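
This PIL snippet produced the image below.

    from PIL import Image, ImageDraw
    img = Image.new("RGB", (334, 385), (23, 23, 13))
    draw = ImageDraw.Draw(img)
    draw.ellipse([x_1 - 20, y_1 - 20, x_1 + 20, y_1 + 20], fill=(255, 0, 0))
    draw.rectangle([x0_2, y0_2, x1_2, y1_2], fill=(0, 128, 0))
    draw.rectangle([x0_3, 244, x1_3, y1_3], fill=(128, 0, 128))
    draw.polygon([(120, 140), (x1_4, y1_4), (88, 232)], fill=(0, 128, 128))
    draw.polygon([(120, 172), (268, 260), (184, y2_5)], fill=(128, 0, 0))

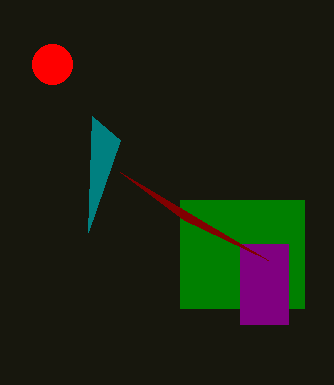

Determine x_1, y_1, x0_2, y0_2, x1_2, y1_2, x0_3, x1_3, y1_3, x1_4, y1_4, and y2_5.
x_1 = 52; y_1 = 64; x0_2 = 180; y0_2 = 200; x1_2 = 304; y1_2 = 308; x0_3 = 240; x1_3 = 288; y1_3 = 324; x1_4 = 92; y1_4 = 116; y2_5 = 220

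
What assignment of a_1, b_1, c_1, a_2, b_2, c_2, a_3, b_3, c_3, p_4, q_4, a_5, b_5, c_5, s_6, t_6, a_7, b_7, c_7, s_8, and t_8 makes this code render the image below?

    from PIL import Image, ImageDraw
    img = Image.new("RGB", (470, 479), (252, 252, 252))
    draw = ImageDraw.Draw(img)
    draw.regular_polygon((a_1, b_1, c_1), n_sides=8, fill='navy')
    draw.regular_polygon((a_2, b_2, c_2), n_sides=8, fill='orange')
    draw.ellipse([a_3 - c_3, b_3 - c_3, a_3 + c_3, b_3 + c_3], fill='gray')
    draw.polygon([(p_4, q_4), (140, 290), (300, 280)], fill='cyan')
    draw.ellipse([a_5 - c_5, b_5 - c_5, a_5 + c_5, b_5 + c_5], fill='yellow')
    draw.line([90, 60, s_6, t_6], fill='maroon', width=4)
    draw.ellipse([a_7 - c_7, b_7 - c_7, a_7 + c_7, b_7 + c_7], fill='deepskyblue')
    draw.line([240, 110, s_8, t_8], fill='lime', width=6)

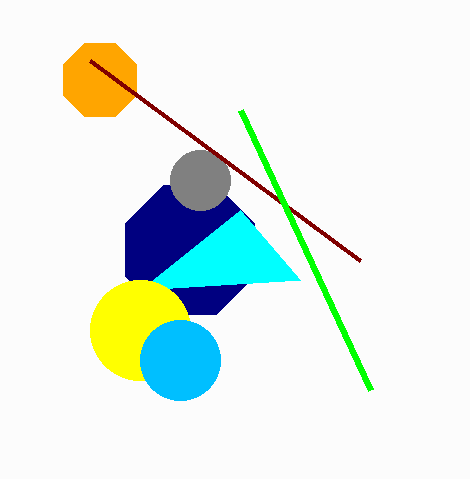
a_1 = 190
b_1 = 250
c_1 = 70
a_2 = 100
b_2 = 80
c_2 = 40
a_3 = 200
b_3 = 180
c_3 = 30
p_4 = 240
q_4 = 210
a_5 = 140
b_5 = 330
c_5 = 50
s_6 = 360
t_6 = 260
a_7 = 180
b_7 = 360
c_7 = 40
s_8 = 370
t_8 = 390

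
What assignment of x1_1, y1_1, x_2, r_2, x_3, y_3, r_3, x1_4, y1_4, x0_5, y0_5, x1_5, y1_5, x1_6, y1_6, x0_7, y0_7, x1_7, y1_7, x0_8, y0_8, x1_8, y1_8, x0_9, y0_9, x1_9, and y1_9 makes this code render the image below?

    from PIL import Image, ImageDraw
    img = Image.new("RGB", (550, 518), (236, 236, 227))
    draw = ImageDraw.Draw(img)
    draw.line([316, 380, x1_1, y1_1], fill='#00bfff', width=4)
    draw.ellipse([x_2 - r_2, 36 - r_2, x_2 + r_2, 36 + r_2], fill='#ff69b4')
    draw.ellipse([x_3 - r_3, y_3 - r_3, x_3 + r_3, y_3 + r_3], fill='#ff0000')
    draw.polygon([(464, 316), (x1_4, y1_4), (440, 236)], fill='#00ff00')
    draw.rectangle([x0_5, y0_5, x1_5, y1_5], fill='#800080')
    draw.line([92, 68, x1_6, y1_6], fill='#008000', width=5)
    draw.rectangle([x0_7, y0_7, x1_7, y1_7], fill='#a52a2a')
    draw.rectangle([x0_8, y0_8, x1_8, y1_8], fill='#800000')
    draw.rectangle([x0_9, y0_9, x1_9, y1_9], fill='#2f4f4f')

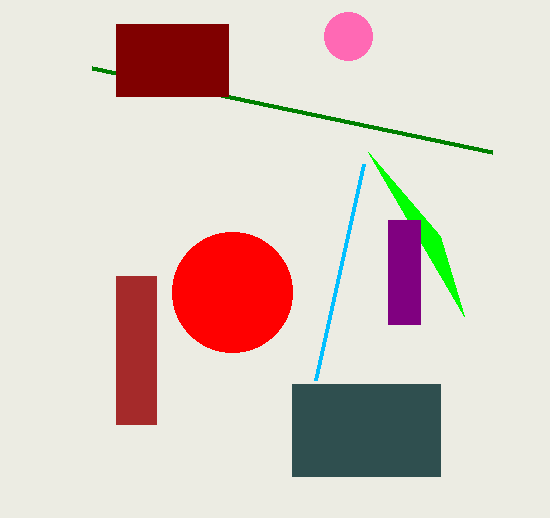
x1_1 = 364, y1_1 = 164, x_2 = 348, r_2 = 24, x_3 = 232, y_3 = 292, r_3 = 60, x1_4 = 368, y1_4 = 152, x0_5 = 388, y0_5 = 220, x1_5 = 420, y1_5 = 324, x1_6 = 492, y1_6 = 152, x0_7 = 116, y0_7 = 276, x1_7 = 156, y1_7 = 424, x0_8 = 116, y0_8 = 24, x1_8 = 228, y1_8 = 96, x0_9 = 292, y0_9 = 384, x1_9 = 440, y1_9 = 476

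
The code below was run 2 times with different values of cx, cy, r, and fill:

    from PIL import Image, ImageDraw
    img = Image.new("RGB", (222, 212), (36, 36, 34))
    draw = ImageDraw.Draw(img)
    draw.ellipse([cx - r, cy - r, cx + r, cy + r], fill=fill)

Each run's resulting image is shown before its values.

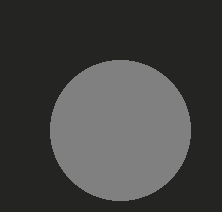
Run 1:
cx = 120; cy = 130; r = 70; fill = 'gray'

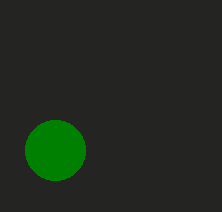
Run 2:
cx = 55; cy = 150; r = 30; fill = 'green'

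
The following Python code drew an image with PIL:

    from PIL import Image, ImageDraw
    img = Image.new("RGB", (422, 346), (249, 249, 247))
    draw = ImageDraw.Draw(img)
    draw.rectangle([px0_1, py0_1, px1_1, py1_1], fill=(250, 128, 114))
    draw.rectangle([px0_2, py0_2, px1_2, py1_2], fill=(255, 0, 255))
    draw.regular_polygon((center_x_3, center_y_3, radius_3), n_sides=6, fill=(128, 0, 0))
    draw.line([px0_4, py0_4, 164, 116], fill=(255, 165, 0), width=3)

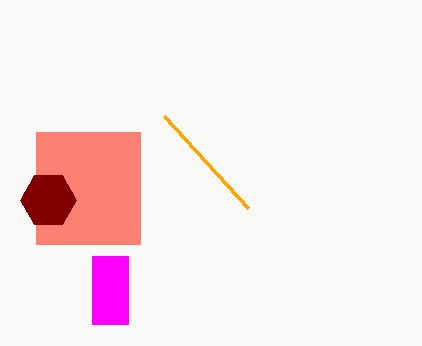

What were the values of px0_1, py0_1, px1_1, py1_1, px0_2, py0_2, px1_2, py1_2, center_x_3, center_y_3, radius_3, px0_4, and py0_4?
px0_1 = 36; py0_1 = 132; px1_1 = 140; py1_1 = 244; px0_2 = 92; py0_2 = 256; px1_2 = 128; py1_2 = 324; center_x_3 = 48; center_y_3 = 200; radius_3 = 28; px0_4 = 248; py0_4 = 208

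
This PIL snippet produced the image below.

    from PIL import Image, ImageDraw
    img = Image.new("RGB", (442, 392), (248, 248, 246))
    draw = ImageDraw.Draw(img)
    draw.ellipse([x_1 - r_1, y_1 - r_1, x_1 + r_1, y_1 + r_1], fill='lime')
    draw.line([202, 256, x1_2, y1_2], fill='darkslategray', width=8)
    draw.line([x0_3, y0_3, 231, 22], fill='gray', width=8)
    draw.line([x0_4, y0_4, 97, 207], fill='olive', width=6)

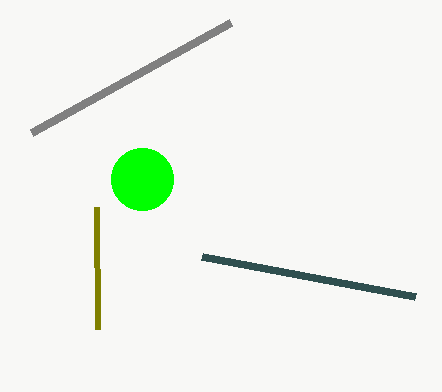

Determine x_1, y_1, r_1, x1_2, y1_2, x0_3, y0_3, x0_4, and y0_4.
x_1 = 142
y_1 = 179
r_1 = 31
x1_2 = 415
y1_2 = 296
x0_3 = 32
y0_3 = 132
x0_4 = 98
y0_4 = 329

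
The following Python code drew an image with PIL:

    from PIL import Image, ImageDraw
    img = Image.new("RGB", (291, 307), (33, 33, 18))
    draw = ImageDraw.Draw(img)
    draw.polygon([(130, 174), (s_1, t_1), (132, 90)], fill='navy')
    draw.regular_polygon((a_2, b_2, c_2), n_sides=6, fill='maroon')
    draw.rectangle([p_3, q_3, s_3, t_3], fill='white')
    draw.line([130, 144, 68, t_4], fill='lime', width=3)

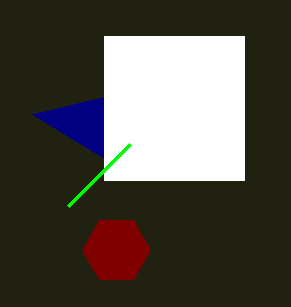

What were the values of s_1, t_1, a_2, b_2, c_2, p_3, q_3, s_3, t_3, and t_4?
s_1 = 32
t_1 = 114
a_2 = 116
b_2 = 250
c_2 = 34
p_3 = 104
q_3 = 36
s_3 = 244
t_3 = 180
t_4 = 206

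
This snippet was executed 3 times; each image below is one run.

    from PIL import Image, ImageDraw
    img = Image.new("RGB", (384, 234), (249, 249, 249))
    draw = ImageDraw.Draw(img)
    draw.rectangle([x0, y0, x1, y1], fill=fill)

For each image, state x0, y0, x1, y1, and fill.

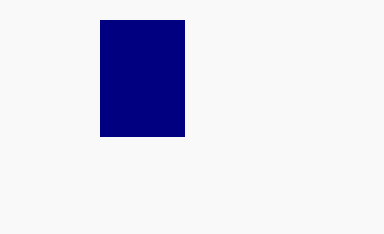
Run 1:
x0 = 100; y0 = 20; x1 = 184; y1 = 136; fill = 'navy'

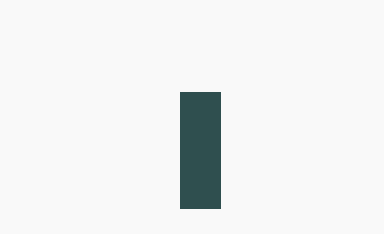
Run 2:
x0 = 180
y0 = 92
x1 = 220
y1 = 208
fill = 'darkslategray'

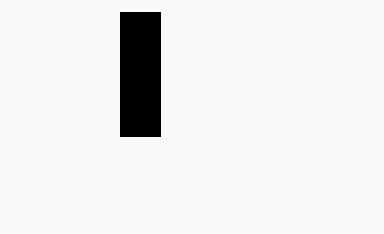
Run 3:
x0 = 120
y0 = 12
x1 = 160
y1 = 136
fill = 'black'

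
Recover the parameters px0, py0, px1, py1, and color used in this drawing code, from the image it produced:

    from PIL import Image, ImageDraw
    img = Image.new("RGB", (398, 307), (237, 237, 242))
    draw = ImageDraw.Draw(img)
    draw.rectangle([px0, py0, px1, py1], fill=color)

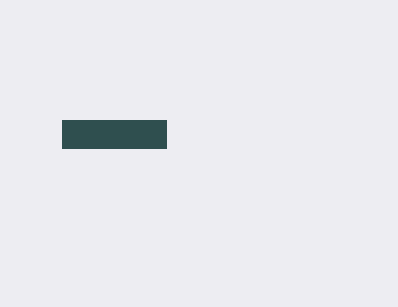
px0 = 62
py0 = 120
px1 = 166
py1 = 148
color = 'darkslategray'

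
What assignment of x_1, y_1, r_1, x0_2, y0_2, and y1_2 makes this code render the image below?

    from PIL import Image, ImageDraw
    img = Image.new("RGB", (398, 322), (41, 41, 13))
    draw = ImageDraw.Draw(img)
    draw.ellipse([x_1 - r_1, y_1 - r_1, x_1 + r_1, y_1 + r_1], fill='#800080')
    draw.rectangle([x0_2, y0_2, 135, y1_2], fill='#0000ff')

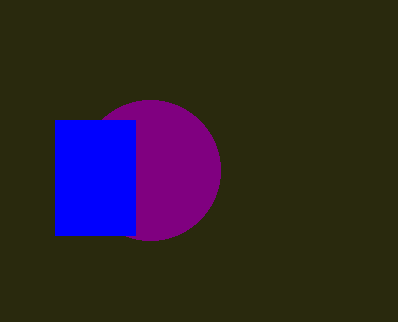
x_1 = 150, y_1 = 170, r_1 = 70, x0_2 = 55, y0_2 = 120, y1_2 = 235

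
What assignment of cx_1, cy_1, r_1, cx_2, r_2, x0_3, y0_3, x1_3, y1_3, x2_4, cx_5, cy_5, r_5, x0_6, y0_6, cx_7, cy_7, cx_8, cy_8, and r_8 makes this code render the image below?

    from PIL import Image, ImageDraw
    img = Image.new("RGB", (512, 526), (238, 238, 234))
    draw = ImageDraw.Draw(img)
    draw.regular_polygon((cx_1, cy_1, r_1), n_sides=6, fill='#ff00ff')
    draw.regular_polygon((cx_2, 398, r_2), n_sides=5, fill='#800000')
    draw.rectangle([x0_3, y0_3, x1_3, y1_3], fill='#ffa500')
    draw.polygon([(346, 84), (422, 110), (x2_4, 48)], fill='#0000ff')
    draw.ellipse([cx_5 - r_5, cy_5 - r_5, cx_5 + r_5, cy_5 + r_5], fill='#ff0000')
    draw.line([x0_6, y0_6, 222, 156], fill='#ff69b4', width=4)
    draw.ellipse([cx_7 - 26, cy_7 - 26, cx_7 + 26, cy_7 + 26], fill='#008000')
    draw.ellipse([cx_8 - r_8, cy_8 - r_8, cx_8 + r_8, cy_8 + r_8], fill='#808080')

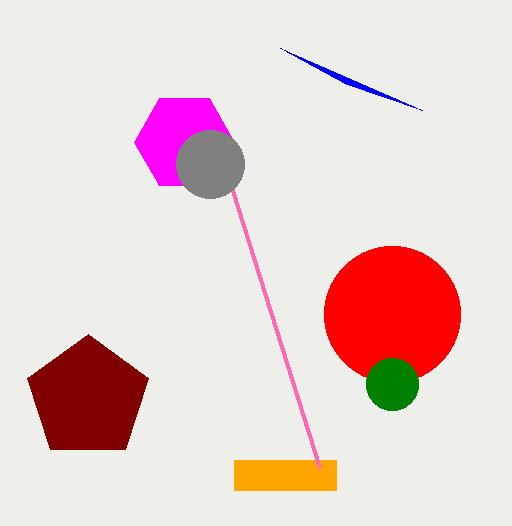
cx_1 = 184
cy_1 = 142
r_1 = 50
cx_2 = 88
r_2 = 64
x0_3 = 234
y0_3 = 460
x1_3 = 336
y1_3 = 490
x2_4 = 280
cx_5 = 392
cy_5 = 314
r_5 = 68
x0_6 = 320
y0_6 = 468
cx_7 = 392
cy_7 = 384
cx_8 = 210
cy_8 = 164
r_8 = 34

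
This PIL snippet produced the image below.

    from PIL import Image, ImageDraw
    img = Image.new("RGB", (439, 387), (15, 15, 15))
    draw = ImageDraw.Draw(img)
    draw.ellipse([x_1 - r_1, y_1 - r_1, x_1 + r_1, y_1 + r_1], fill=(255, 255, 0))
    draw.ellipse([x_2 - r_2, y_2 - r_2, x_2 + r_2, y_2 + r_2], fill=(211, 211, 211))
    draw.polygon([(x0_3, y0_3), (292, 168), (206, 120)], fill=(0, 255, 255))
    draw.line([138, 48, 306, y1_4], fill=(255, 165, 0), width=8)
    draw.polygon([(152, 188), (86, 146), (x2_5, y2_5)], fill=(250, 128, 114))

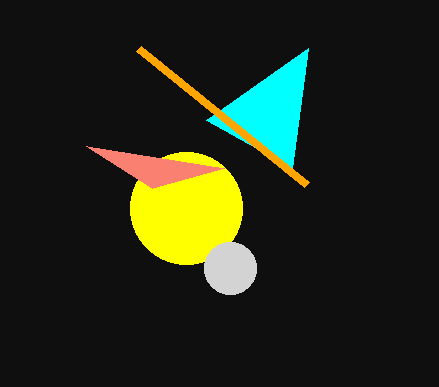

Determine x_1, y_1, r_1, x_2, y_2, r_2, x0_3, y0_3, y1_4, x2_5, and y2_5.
x_1 = 186; y_1 = 208; r_1 = 56; x_2 = 230; y_2 = 268; r_2 = 26; x0_3 = 308; y0_3 = 48; y1_4 = 184; x2_5 = 224; y2_5 = 168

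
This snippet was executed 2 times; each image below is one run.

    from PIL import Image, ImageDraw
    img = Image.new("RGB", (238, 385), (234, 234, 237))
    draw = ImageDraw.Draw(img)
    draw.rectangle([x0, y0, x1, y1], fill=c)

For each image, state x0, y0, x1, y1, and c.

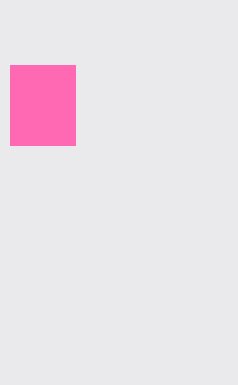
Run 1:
x0 = 10; y0 = 65; x1 = 75; y1 = 145; c = 'hotpink'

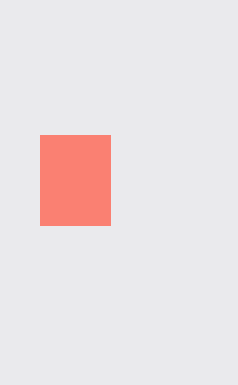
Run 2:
x0 = 40; y0 = 135; x1 = 110; y1 = 225; c = 'salmon'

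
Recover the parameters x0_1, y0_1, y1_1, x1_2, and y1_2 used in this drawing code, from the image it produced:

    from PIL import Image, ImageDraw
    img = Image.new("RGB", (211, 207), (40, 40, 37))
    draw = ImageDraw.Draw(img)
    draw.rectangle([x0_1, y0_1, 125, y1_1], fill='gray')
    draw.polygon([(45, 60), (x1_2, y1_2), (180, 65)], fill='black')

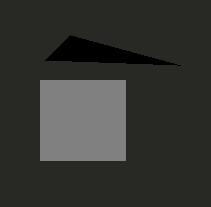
x0_1 = 40, y0_1 = 80, y1_1 = 160, x1_2 = 70, y1_2 = 35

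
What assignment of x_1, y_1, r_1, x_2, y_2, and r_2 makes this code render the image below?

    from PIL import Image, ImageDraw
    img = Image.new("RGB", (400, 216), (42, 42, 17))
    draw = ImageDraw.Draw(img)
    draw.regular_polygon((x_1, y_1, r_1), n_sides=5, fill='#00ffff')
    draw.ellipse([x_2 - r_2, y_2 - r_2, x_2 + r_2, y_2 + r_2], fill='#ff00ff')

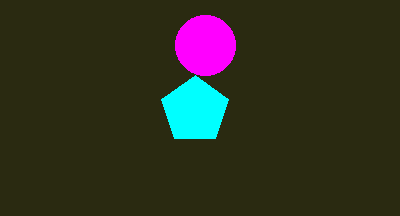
x_1 = 195
y_1 = 110
r_1 = 35
x_2 = 205
y_2 = 45
r_2 = 30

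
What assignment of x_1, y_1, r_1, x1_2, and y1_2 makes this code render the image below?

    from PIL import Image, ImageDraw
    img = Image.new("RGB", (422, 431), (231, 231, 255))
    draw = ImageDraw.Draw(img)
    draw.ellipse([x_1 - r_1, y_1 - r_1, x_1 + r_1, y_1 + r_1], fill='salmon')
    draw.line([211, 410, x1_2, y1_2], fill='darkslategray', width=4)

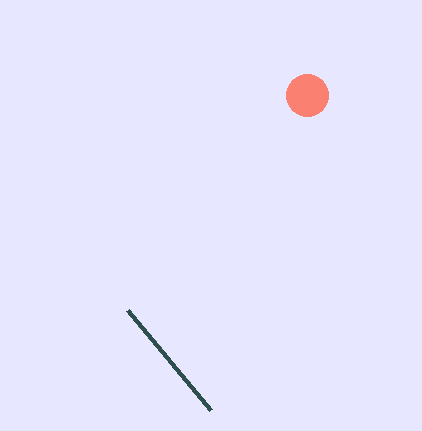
x_1 = 307; y_1 = 95; r_1 = 21; x1_2 = 128; y1_2 = 310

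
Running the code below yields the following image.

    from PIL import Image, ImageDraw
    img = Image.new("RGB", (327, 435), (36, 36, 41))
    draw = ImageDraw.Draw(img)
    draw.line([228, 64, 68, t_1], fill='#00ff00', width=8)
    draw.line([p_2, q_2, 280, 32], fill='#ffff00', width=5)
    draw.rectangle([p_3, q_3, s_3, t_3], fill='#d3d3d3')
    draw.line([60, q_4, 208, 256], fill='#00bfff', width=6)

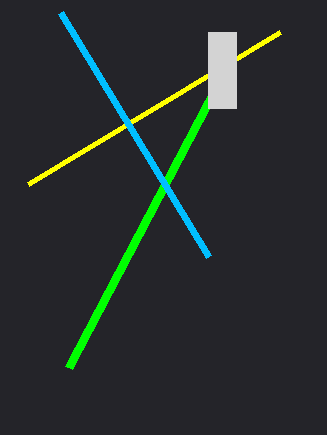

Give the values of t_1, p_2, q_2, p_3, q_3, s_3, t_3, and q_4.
t_1 = 368
p_2 = 28
q_2 = 184
p_3 = 208
q_3 = 32
s_3 = 236
t_3 = 108
q_4 = 12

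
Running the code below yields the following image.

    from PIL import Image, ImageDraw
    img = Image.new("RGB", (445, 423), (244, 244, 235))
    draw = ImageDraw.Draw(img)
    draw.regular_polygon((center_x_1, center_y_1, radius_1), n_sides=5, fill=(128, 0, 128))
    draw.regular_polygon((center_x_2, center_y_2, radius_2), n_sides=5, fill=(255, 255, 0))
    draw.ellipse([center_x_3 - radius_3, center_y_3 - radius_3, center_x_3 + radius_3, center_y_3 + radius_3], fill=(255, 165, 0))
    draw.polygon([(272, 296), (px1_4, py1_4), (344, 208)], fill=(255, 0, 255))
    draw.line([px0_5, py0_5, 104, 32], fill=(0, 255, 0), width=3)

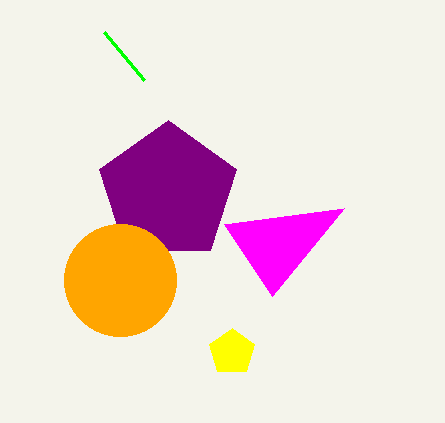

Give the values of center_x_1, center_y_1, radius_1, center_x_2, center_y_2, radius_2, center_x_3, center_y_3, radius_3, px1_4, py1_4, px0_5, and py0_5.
center_x_1 = 168, center_y_1 = 192, radius_1 = 72, center_x_2 = 232, center_y_2 = 352, radius_2 = 24, center_x_3 = 120, center_y_3 = 280, radius_3 = 56, px1_4 = 224, py1_4 = 224, px0_5 = 144, py0_5 = 80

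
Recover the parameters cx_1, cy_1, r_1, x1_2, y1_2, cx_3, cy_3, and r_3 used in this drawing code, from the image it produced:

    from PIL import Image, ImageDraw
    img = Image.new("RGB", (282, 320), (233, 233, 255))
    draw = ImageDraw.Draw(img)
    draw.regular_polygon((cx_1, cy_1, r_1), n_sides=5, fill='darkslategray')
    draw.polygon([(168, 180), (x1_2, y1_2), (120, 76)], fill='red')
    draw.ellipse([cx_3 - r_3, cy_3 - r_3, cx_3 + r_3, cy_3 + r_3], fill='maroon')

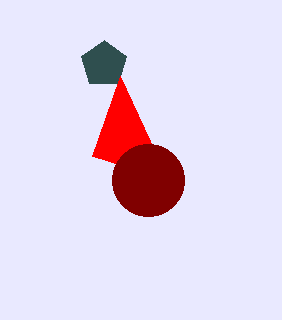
cx_1 = 104; cy_1 = 64; r_1 = 24; x1_2 = 92; y1_2 = 156; cx_3 = 148; cy_3 = 180; r_3 = 36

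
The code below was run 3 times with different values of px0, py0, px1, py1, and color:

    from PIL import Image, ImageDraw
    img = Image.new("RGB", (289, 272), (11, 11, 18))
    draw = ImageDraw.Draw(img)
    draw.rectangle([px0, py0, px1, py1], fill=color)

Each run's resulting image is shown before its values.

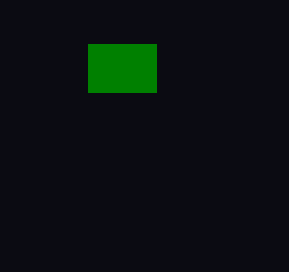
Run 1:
px0 = 88; py0 = 44; px1 = 156; py1 = 92; color = 'green'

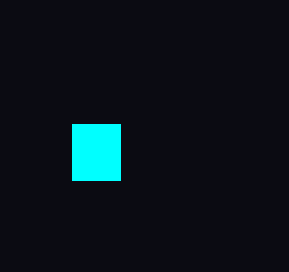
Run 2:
px0 = 72; py0 = 124; px1 = 120; py1 = 180; color = 'cyan'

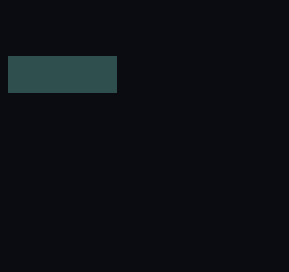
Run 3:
px0 = 8; py0 = 56; px1 = 116; py1 = 92; color = 'darkslategray'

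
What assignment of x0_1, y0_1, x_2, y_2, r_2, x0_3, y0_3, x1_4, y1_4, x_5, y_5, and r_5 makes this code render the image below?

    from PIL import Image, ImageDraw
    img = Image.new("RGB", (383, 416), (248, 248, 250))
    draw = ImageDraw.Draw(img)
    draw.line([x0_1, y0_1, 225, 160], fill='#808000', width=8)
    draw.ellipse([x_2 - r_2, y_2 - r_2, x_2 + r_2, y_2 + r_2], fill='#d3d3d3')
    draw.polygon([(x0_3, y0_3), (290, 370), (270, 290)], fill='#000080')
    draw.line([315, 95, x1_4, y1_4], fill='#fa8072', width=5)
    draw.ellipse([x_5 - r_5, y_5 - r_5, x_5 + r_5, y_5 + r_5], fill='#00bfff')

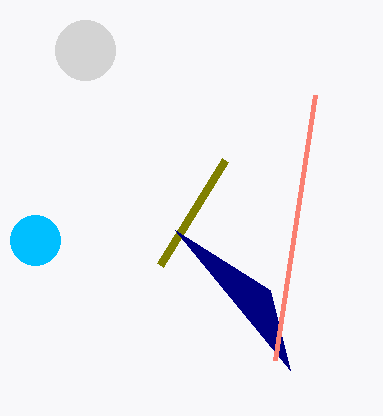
x0_1 = 160
y0_1 = 265
x_2 = 85
y_2 = 50
r_2 = 30
x0_3 = 175
y0_3 = 230
x1_4 = 275
y1_4 = 360
x_5 = 35
y_5 = 240
r_5 = 25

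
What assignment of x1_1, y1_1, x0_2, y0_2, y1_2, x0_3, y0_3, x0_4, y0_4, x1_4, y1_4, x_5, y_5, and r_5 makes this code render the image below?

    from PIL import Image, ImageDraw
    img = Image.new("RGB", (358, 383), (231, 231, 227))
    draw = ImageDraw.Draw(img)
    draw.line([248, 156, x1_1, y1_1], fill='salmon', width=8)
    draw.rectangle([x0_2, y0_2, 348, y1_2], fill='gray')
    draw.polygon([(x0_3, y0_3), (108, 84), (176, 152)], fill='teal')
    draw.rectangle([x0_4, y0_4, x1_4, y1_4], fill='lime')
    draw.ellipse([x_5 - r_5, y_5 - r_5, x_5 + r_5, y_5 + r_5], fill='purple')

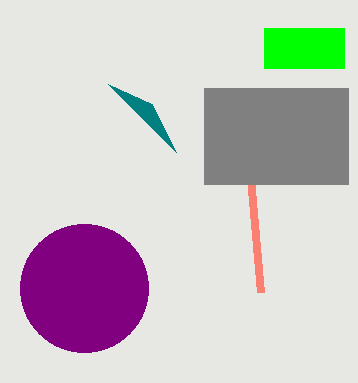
x1_1 = 260; y1_1 = 292; x0_2 = 204; y0_2 = 88; y1_2 = 184; x0_3 = 152; y0_3 = 104; x0_4 = 264; y0_4 = 28; x1_4 = 344; y1_4 = 68; x_5 = 84; y_5 = 288; r_5 = 64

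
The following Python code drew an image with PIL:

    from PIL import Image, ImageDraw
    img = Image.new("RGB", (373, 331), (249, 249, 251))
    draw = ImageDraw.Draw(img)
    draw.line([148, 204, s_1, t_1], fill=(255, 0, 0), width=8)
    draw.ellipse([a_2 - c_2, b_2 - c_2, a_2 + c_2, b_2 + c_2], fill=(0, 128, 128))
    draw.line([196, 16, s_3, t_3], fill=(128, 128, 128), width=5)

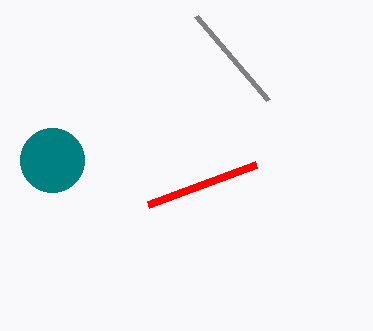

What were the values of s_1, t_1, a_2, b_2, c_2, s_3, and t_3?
s_1 = 256
t_1 = 164
a_2 = 52
b_2 = 160
c_2 = 32
s_3 = 268
t_3 = 100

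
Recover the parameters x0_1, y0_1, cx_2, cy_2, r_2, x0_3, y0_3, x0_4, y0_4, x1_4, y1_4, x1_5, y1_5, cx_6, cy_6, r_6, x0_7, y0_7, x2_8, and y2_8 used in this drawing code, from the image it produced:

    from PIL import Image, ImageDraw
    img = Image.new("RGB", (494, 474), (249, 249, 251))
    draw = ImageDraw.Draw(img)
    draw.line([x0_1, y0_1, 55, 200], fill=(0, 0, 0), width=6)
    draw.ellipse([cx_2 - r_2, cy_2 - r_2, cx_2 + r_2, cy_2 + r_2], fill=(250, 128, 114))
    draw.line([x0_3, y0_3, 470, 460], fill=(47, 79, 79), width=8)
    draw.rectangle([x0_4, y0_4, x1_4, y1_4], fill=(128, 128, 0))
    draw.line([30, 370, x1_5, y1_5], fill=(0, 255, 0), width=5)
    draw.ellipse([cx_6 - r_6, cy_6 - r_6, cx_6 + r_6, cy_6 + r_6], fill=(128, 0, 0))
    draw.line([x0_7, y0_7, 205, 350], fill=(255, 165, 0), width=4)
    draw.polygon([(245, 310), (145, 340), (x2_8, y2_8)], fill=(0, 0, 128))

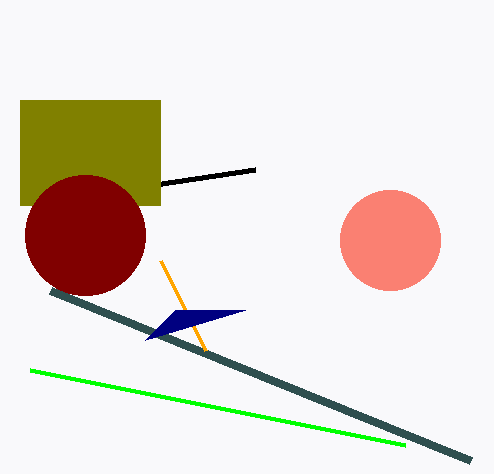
x0_1 = 255; y0_1 = 170; cx_2 = 390; cy_2 = 240; r_2 = 50; x0_3 = 50; y0_3 = 290; x0_4 = 20; y0_4 = 100; x1_4 = 160; y1_4 = 205; x1_5 = 405; y1_5 = 445; cx_6 = 85; cy_6 = 235; r_6 = 60; x0_7 = 160; y0_7 = 260; x2_8 = 175; y2_8 = 310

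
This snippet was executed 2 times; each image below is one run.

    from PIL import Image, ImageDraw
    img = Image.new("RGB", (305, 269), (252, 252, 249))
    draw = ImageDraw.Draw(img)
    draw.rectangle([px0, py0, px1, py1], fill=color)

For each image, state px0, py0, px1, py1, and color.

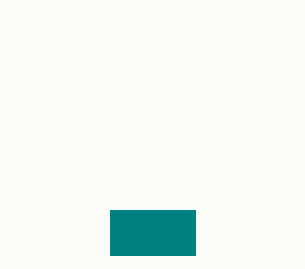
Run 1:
px0 = 110, py0 = 210, px1 = 195, py1 = 255, color = 'teal'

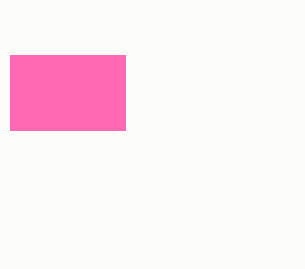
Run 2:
px0 = 10
py0 = 55
px1 = 125
py1 = 130
color = 'hotpink'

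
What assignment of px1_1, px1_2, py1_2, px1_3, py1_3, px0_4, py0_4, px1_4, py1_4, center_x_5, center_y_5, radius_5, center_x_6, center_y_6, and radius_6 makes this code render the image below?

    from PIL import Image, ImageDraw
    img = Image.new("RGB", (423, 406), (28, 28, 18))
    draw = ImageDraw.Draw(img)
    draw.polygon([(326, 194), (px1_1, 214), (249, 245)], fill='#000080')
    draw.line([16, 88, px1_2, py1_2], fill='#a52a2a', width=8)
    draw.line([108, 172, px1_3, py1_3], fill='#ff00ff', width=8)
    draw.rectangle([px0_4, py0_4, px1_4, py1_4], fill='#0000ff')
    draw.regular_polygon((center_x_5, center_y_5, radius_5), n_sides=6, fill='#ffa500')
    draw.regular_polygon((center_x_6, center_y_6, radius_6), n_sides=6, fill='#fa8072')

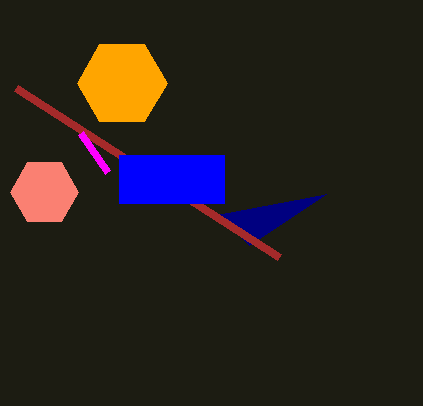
px1_1 = 220; px1_2 = 279; py1_2 = 257; px1_3 = 81; py1_3 = 133; px0_4 = 119; py0_4 = 155; px1_4 = 224; py1_4 = 203; center_x_5 = 122; center_y_5 = 83; radius_5 = 45; center_x_6 = 44; center_y_6 = 192; radius_6 = 34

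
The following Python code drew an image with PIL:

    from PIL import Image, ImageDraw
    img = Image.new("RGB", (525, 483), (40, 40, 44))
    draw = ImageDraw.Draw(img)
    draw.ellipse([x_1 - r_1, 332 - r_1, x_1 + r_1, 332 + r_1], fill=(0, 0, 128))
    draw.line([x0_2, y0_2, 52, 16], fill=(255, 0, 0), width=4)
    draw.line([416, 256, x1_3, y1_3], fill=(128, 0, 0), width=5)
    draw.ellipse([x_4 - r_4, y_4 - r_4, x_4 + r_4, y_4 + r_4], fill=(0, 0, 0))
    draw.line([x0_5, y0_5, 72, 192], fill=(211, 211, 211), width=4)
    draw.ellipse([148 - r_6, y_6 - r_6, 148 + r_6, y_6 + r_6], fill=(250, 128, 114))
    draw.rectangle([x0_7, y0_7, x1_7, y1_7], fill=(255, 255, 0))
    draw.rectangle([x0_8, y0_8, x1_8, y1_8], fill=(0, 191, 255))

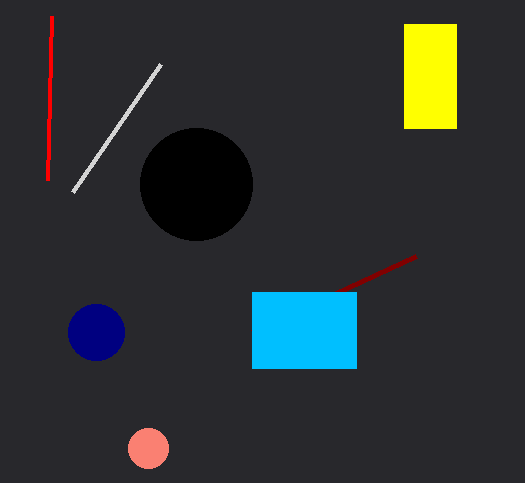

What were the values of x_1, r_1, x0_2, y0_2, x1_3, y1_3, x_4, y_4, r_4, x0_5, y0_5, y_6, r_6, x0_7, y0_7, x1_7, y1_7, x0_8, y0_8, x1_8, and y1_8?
x_1 = 96, r_1 = 28, x0_2 = 48, y0_2 = 180, x1_3 = 252, y1_3 = 332, x_4 = 196, y_4 = 184, r_4 = 56, x0_5 = 160, y0_5 = 64, y_6 = 448, r_6 = 20, x0_7 = 404, y0_7 = 24, x1_7 = 456, y1_7 = 128, x0_8 = 252, y0_8 = 292, x1_8 = 356, y1_8 = 368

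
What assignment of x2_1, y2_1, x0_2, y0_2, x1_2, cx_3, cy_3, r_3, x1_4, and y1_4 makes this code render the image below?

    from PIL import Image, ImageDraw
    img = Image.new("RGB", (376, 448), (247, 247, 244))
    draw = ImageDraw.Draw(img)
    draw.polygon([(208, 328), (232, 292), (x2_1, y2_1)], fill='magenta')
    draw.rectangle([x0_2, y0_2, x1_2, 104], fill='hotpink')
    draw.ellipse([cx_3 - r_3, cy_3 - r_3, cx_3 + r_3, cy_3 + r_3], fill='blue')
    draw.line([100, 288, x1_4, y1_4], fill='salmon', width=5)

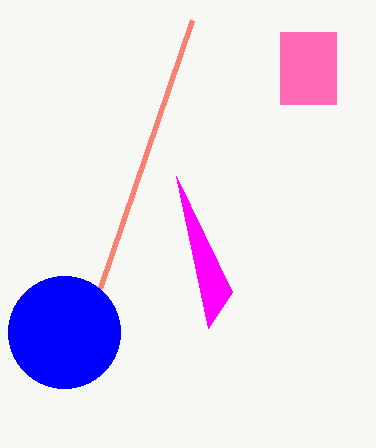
x2_1 = 176; y2_1 = 176; x0_2 = 280; y0_2 = 32; x1_2 = 336; cx_3 = 64; cy_3 = 332; r_3 = 56; x1_4 = 192; y1_4 = 20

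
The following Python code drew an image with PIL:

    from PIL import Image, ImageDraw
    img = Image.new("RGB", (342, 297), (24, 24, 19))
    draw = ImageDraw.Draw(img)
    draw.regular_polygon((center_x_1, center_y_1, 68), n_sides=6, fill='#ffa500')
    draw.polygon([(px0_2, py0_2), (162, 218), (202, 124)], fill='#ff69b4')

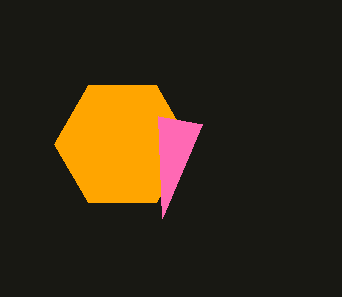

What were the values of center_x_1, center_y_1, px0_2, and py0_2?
center_x_1 = 122; center_y_1 = 144; px0_2 = 158; py0_2 = 116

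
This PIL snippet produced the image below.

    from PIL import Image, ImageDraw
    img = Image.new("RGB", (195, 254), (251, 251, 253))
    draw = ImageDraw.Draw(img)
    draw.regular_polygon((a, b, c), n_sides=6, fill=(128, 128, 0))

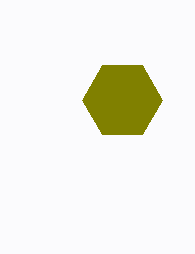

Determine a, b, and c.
a = 122, b = 100, c = 40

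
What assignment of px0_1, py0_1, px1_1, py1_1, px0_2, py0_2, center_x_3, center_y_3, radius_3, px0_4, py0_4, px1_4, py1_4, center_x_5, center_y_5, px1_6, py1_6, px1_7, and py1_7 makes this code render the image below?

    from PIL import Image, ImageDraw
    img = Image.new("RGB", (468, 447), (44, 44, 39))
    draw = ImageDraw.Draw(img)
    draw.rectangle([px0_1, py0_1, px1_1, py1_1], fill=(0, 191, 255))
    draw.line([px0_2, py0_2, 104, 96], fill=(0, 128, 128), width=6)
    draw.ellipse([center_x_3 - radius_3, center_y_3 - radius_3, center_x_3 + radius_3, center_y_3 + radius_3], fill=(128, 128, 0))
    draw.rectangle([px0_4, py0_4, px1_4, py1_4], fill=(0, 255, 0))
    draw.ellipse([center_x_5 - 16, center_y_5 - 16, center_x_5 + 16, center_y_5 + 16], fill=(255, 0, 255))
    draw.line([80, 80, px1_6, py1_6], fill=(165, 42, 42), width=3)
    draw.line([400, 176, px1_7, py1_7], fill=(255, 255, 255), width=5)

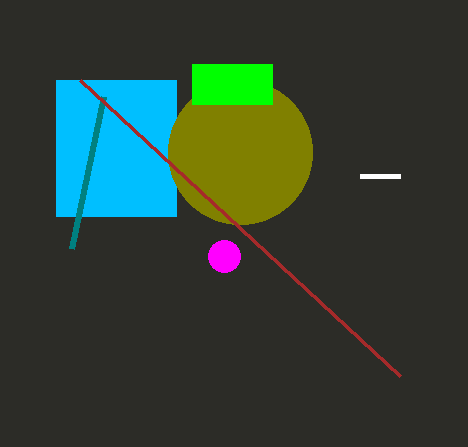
px0_1 = 56
py0_1 = 80
px1_1 = 176
py1_1 = 216
px0_2 = 72
py0_2 = 248
center_x_3 = 240
center_y_3 = 152
radius_3 = 72
px0_4 = 192
py0_4 = 64
px1_4 = 272
py1_4 = 104
center_x_5 = 224
center_y_5 = 256
px1_6 = 400
py1_6 = 376
px1_7 = 360
py1_7 = 176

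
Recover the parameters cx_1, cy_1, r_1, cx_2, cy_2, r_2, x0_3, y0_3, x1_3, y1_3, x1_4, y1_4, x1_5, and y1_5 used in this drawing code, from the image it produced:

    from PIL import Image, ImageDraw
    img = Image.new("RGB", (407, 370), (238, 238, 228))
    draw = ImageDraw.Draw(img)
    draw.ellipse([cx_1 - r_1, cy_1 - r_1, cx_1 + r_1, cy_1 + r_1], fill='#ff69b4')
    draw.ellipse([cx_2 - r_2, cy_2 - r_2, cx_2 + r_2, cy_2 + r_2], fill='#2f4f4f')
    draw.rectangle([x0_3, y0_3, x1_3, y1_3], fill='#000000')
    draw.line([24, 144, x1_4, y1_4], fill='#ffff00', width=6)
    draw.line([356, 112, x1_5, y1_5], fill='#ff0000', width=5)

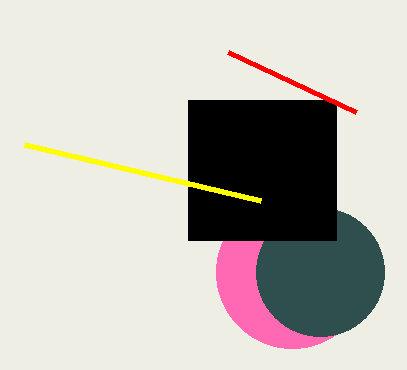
cx_1 = 292, cy_1 = 272, r_1 = 76, cx_2 = 320, cy_2 = 272, r_2 = 64, x0_3 = 188, y0_3 = 100, x1_3 = 336, y1_3 = 240, x1_4 = 260, y1_4 = 200, x1_5 = 228, y1_5 = 52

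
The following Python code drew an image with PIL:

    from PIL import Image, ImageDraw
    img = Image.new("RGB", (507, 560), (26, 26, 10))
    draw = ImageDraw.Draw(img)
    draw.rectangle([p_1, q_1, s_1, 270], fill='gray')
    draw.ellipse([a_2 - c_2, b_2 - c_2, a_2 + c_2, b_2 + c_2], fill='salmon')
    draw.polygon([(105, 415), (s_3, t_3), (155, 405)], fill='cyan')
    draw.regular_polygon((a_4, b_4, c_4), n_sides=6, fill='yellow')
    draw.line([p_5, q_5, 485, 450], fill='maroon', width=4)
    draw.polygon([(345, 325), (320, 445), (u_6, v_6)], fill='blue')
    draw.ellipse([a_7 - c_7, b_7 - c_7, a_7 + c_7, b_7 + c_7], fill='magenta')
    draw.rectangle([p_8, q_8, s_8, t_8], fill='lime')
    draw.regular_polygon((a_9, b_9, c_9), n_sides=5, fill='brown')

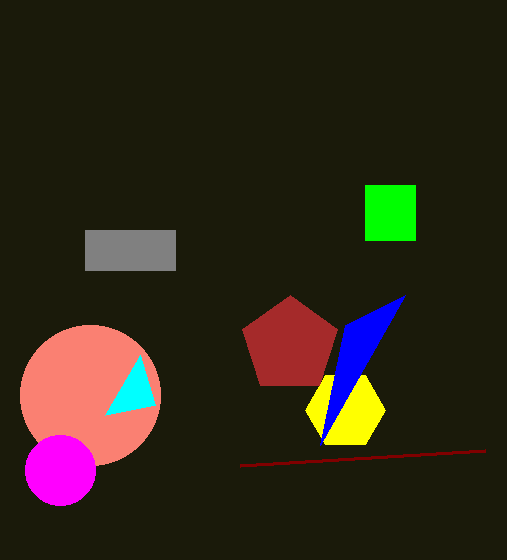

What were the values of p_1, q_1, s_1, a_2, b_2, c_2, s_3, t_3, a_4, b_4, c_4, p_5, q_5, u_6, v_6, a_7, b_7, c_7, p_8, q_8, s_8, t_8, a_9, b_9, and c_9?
p_1 = 85; q_1 = 230; s_1 = 175; a_2 = 90; b_2 = 395; c_2 = 70; s_3 = 140; t_3 = 355; a_4 = 345; b_4 = 410; c_4 = 40; p_5 = 240; q_5 = 465; u_6 = 405; v_6 = 295; a_7 = 60; b_7 = 470; c_7 = 35; p_8 = 365; q_8 = 185; s_8 = 415; t_8 = 240; a_9 = 290; b_9 = 345; c_9 = 50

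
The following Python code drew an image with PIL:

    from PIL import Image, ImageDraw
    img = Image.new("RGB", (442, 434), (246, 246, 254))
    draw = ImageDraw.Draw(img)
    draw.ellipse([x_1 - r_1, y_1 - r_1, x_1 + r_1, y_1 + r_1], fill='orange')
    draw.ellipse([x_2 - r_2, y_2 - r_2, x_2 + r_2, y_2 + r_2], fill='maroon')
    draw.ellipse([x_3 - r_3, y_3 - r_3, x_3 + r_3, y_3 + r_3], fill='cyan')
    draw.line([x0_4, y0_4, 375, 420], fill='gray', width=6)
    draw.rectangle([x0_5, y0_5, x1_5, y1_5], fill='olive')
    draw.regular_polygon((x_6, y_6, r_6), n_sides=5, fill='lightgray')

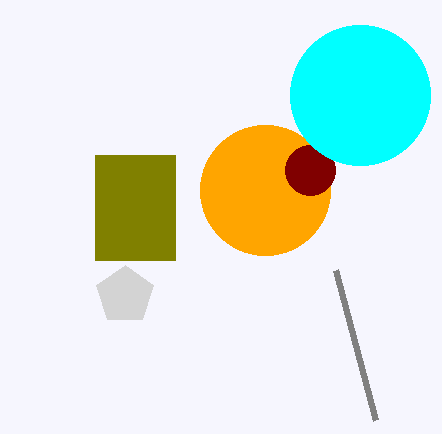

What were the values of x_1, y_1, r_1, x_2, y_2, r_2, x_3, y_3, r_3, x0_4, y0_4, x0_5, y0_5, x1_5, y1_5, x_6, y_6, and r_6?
x_1 = 265; y_1 = 190; r_1 = 65; x_2 = 310; y_2 = 170; r_2 = 25; x_3 = 360; y_3 = 95; r_3 = 70; x0_4 = 335; y0_4 = 270; x0_5 = 95; y0_5 = 155; x1_5 = 175; y1_5 = 260; x_6 = 125; y_6 = 295; r_6 = 30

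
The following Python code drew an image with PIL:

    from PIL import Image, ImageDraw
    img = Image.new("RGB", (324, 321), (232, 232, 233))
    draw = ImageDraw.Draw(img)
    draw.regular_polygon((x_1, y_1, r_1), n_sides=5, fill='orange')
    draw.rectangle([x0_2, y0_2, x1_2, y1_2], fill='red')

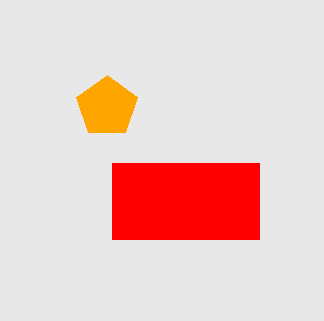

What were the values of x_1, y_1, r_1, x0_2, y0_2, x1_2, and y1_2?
x_1 = 107
y_1 = 107
r_1 = 32
x0_2 = 112
y0_2 = 163
x1_2 = 259
y1_2 = 239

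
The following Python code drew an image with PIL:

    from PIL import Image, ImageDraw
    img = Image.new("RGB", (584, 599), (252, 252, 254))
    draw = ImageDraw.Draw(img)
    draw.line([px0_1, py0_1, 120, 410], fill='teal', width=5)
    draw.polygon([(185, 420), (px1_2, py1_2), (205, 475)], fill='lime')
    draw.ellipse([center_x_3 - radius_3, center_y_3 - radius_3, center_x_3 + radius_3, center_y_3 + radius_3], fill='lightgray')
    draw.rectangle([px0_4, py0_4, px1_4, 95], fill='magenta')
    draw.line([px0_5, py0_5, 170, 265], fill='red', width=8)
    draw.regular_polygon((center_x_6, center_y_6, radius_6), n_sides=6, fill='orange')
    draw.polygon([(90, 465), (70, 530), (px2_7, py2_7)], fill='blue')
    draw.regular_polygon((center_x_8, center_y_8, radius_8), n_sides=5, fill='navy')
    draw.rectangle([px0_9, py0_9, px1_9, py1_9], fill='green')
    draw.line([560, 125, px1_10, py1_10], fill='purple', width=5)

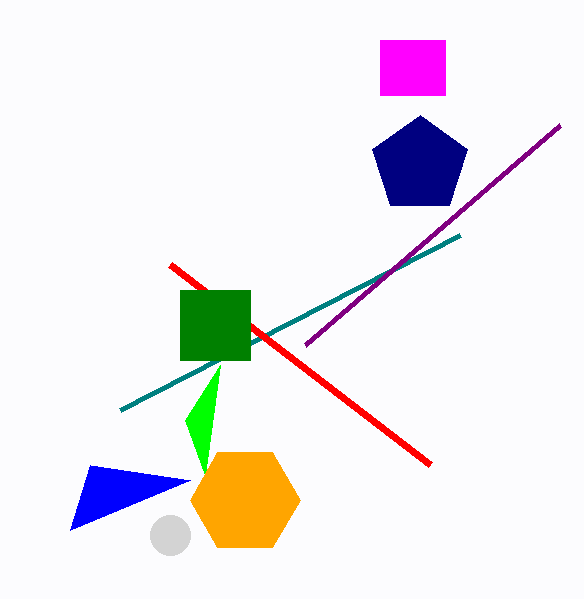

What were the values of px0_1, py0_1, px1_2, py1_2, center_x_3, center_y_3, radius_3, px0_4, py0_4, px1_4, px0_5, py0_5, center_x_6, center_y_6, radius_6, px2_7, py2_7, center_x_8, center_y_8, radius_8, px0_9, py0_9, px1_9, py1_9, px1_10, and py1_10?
px0_1 = 460; py0_1 = 235; px1_2 = 220; py1_2 = 365; center_x_3 = 170; center_y_3 = 535; radius_3 = 20; px0_4 = 380; py0_4 = 40; px1_4 = 445; px0_5 = 430; py0_5 = 465; center_x_6 = 245; center_y_6 = 500; radius_6 = 55; px2_7 = 190; py2_7 = 480; center_x_8 = 420; center_y_8 = 165; radius_8 = 50; px0_9 = 180; py0_9 = 290; px1_9 = 250; py1_9 = 360; px1_10 = 305; py1_10 = 345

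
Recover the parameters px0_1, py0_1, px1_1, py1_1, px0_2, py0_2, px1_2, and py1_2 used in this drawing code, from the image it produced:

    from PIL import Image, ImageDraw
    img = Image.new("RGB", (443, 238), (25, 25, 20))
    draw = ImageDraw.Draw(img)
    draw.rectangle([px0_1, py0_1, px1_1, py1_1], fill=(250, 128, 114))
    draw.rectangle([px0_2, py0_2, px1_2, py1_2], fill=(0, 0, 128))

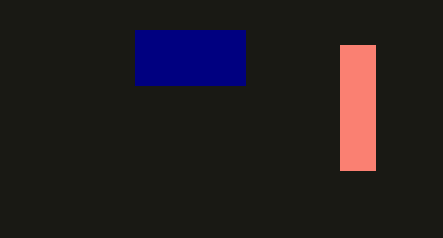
px0_1 = 340, py0_1 = 45, px1_1 = 375, py1_1 = 170, px0_2 = 135, py0_2 = 30, px1_2 = 245, py1_2 = 85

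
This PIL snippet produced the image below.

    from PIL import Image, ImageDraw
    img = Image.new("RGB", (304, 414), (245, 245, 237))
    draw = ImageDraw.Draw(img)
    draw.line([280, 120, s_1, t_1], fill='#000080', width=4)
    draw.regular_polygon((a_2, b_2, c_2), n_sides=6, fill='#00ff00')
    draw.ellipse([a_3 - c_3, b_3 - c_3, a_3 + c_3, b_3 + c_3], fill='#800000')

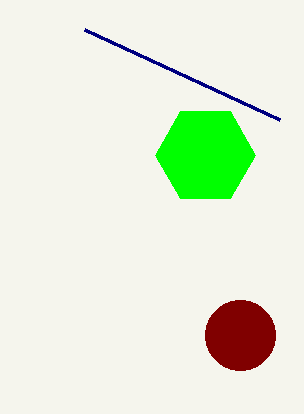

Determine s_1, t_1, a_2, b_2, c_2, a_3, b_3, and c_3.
s_1 = 85
t_1 = 30
a_2 = 205
b_2 = 155
c_2 = 50
a_3 = 240
b_3 = 335
c_3 = 35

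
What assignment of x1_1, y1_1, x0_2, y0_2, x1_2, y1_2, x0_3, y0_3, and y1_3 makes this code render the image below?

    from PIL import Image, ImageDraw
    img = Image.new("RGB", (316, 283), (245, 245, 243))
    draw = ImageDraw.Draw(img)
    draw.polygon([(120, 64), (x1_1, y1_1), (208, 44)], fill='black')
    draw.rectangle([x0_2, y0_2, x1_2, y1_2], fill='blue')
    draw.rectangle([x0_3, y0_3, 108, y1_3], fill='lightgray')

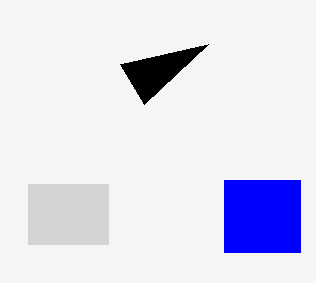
x1_1 = 144, y1_1 = 104, x0_2 = 224, y0_2 = 180, x1_2 = 300, y1_2 = 252, x0_3 = 28, y0_3 = 184, y1_3 = 244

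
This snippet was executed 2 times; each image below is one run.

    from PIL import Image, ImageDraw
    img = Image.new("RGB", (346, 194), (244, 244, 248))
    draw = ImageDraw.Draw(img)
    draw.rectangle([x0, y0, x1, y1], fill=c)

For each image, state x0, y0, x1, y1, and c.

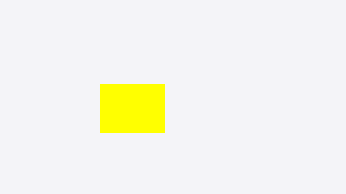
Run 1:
x0 = 100
y0 = 84
x1 = 164
y1 = 132
c = 'yellow'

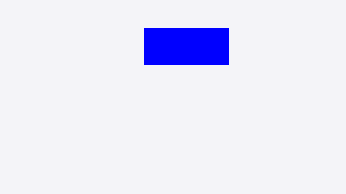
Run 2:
x0 = 144, y0 = 28, x1 = 228, y1 = 64, c = 'blue'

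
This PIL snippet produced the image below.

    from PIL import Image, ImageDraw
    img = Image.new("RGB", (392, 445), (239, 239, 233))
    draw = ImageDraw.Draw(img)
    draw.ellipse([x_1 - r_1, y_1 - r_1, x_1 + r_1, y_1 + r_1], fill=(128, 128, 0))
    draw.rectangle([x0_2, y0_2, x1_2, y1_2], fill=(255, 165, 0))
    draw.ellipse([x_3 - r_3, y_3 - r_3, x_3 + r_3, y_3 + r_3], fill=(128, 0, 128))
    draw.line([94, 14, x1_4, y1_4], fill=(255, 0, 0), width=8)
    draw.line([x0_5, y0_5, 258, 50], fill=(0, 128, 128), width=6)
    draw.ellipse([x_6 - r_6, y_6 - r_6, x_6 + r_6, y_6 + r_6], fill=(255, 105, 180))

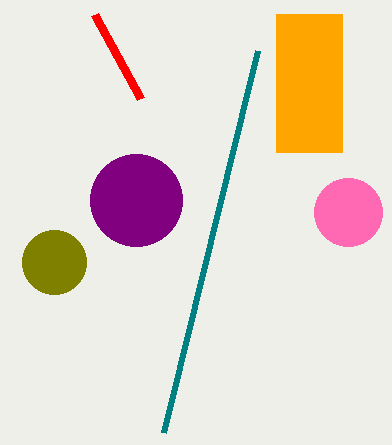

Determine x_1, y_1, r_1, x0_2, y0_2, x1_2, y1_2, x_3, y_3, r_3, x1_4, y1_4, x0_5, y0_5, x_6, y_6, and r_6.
x_1 = 54, y_1 = 262, r_1 = 32, x0_2 = 276, y0_2 = 14, x1_2 = 342, y1_2 = 152, x_3 = 136, y_3 = 200, r_3 = 46, x1_4 = 140, y1_4 = 98, x0_5 = 164, y0_5 = 432, x_6 = 348, y_6 = 212, r_6 = 34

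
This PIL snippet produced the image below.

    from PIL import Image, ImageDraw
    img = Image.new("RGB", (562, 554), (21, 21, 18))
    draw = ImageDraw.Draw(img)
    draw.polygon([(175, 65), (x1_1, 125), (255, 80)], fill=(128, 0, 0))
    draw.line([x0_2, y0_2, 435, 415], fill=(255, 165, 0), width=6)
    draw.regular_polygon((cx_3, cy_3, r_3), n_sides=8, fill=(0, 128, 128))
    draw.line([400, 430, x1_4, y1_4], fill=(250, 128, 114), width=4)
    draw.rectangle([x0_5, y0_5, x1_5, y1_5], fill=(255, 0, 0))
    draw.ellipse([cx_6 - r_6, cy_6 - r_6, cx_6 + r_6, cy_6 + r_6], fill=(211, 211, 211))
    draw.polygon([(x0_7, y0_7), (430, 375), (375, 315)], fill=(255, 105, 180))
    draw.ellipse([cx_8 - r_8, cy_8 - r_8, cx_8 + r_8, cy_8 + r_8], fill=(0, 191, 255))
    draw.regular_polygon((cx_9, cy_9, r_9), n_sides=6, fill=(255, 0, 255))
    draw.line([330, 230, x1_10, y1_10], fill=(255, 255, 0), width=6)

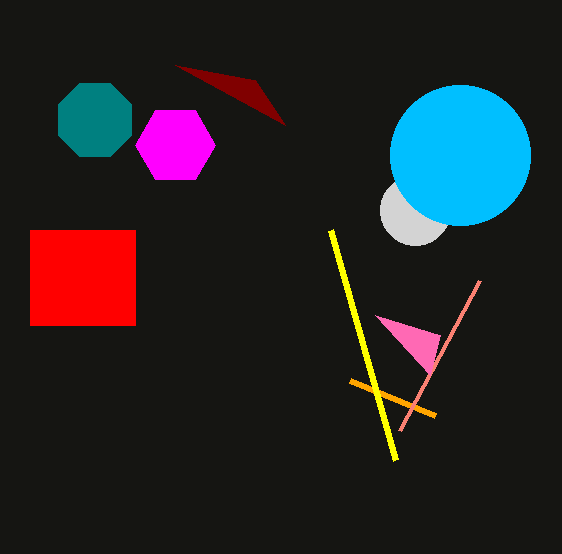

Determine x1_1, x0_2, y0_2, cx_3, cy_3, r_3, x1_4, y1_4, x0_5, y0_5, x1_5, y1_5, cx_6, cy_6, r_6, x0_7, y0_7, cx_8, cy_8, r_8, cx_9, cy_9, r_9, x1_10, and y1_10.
x1_1 = 285, x0_2 = 350, y0_2 = 380, cx_3 = 95, cy_3 = 120, r_3 = 40, x1_4 = 480, y1_4 = 280, x0_5 = 30, y0_5 = 230, x1_5 = 135, y1_5 = 325, cx_6 = 415, cy_6 = 210, r_6 = 35, x0_7 = 440, y0_7 = 335, cx_8 = 460, cy_8 = 155, r_8 = 70, cx_9 = 175, cy_9 = 145, r_9 = 40, x1_10 = 395, y1_10 = 460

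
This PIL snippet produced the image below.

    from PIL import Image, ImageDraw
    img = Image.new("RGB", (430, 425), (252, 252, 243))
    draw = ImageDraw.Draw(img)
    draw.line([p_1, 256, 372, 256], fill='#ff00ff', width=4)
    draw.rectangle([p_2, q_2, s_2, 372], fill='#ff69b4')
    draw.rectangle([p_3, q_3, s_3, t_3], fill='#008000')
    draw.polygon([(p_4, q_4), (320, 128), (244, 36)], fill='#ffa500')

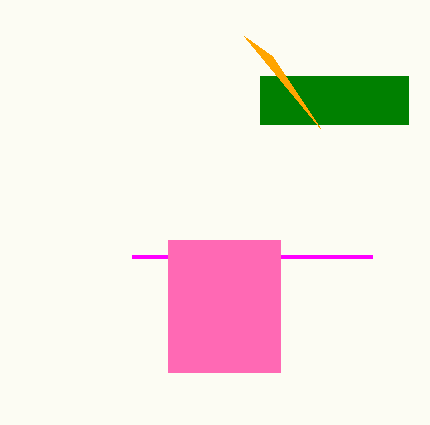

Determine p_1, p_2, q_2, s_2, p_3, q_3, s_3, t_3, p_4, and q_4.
p_1 = 132; p_2 = 168; q_2 = 240; s_2 = 280; p_3 = 260; q_3 = 76; s_3 = 408; t_3 = 124; p_4 = 272; q_4 = 56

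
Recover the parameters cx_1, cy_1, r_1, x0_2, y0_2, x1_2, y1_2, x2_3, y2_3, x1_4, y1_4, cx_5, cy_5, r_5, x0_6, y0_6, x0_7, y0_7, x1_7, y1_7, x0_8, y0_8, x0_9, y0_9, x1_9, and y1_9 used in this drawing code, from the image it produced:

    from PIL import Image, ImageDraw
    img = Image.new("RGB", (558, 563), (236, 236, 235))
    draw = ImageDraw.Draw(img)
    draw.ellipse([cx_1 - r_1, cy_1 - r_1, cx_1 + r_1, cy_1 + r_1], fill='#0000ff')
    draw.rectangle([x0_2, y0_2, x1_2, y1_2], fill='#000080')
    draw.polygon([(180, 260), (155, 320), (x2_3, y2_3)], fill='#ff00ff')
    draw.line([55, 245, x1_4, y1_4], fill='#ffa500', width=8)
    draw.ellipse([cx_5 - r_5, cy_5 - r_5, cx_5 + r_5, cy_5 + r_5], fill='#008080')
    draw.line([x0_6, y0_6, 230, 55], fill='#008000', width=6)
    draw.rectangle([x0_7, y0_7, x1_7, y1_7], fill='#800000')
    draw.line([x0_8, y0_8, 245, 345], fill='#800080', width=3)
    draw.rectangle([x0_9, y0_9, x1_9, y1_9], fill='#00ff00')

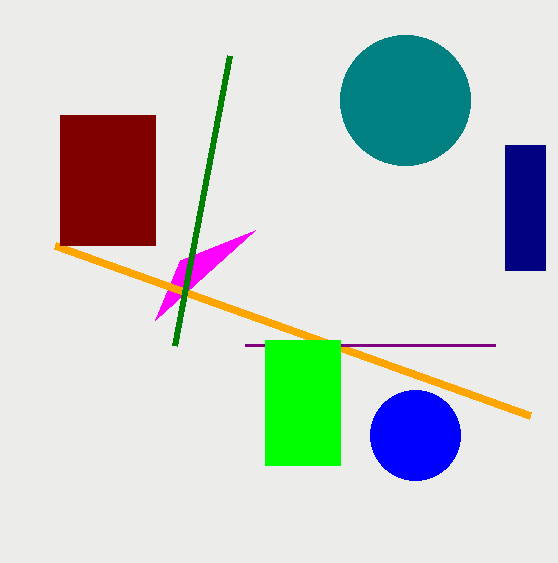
cx_1 = 415, cy_1 = 435, r_1 = 45, x0_2 = 505, y0_2 = 145, x1_2 = 545, y1_2 = 270, x2_3 = 255, y2_3 = 230, x1_4 = 530, y1_4 = 415, cx_5 = 405, cy_5 = 100, r_5 = 65, x0_6 = 175, y0_6 = 345, x0_7 = 60, y0_7 = 115, x1_7 = 155, y1_7 = 245, x0_8 = 495, y0_8 = 345, x0_9 = 265, y0_9 = 340, x1_9 = 340, y1_9 = 465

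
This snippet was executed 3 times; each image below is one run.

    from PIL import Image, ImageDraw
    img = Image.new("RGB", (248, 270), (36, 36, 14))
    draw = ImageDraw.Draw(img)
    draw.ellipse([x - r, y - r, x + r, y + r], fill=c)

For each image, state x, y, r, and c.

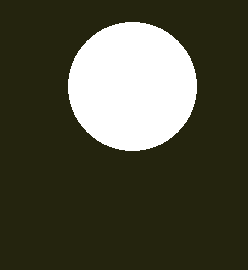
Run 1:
x = 132; y = 86; r = 64; c = 'white'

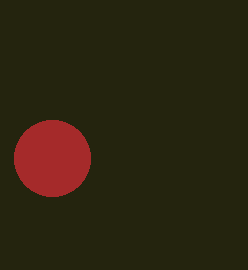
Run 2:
x = 52; y = 158; r = 38; c = 'brown'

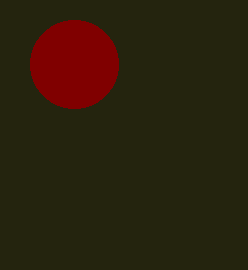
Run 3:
x = 74, y = 64, r = 44, c = 'maroon'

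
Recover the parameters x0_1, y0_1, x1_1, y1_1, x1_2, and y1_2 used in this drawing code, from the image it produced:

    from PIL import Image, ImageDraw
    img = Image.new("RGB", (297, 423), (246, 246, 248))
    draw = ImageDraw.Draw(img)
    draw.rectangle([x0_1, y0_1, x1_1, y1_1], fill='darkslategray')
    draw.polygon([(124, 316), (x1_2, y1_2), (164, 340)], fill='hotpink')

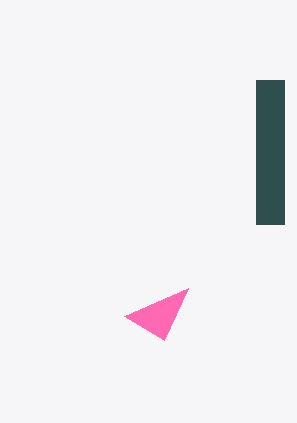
x0_1 = 256
y0_1 = 80
x1_1 = 284
y1_1 = 224
x1_2 = 188
y1_2 = 288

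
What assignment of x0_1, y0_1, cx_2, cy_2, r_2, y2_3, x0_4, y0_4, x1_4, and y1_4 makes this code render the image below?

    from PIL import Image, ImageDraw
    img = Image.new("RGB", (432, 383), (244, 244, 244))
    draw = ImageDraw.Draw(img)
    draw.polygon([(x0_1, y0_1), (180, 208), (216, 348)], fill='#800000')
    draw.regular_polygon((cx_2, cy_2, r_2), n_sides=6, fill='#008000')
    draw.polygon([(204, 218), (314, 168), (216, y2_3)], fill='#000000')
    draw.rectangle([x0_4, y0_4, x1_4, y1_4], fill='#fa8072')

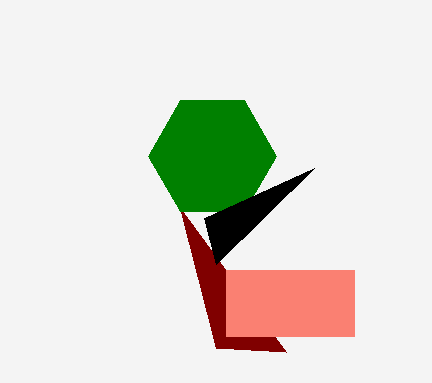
x0_1 = 286; y0_1 = 352; cx_2 = 212; cy_2 = 156; r_2 = 64; y2_3 = 264; x0_4 = 226; y0_4 = 270; x1_4 = 354; y1_4 = 336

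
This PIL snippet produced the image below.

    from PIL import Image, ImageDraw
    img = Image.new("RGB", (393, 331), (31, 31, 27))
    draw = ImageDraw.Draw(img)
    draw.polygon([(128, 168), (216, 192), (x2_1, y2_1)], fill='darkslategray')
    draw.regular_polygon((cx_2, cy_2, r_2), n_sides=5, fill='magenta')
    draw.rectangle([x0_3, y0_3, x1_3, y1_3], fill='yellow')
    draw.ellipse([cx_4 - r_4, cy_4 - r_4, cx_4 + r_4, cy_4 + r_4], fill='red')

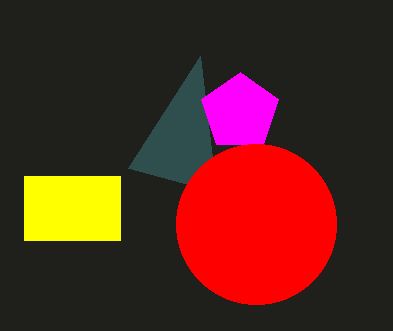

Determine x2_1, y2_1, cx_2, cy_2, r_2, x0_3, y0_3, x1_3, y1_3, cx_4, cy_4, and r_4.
x2_1 = 200
y2_1 = 56
cx_2 = 240
cy_2 = 112
r_2 = 40
x0_3 = 24
y0_3 = 176
x1_3 = 120
y1_3 = 240
cx_4 = 256
cy_4 = 224
r_4 = 80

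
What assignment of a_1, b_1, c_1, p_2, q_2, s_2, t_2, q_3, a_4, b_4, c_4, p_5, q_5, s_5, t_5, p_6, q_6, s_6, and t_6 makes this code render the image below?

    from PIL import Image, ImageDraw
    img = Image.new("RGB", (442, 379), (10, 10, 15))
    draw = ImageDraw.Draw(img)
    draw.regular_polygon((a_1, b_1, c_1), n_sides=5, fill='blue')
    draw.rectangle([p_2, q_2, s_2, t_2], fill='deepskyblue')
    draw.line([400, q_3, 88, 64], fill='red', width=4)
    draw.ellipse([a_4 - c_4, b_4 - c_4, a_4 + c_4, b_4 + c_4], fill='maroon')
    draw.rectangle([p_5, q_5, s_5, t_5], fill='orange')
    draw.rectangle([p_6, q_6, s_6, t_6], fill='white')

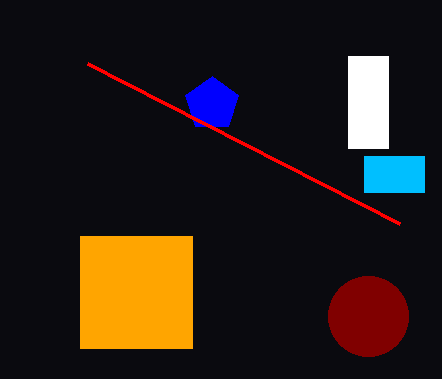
a_1 = 212, b_1 = 104, c_1 = 28, p_2 = 364, q_2 = 156, s_2 = 424, t_2 = 192, q_3 = 224, a_4 = 368, b_4 = 316, c_4 = 40, p_5 = 80, q_5 = 236, s_5 = 192, t_5 = 348, p_6 = 348, q_6 = 56, s_6 = 388, t_6 = 148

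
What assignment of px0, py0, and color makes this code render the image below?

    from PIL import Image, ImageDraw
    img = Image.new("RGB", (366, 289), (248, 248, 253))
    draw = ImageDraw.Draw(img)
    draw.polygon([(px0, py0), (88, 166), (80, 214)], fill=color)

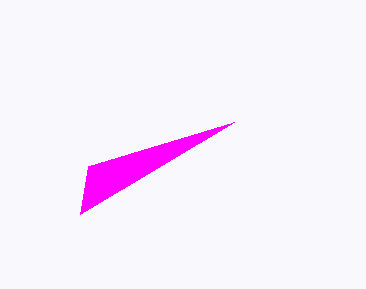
px0 = 234; py0 = 122; color = 'magenta'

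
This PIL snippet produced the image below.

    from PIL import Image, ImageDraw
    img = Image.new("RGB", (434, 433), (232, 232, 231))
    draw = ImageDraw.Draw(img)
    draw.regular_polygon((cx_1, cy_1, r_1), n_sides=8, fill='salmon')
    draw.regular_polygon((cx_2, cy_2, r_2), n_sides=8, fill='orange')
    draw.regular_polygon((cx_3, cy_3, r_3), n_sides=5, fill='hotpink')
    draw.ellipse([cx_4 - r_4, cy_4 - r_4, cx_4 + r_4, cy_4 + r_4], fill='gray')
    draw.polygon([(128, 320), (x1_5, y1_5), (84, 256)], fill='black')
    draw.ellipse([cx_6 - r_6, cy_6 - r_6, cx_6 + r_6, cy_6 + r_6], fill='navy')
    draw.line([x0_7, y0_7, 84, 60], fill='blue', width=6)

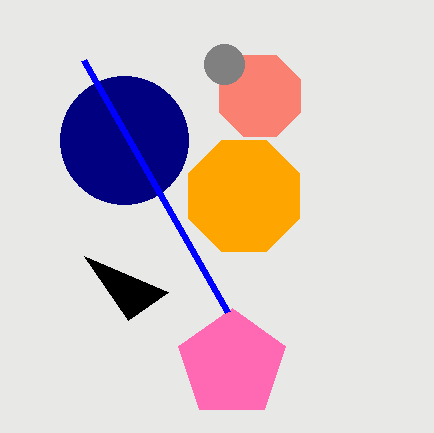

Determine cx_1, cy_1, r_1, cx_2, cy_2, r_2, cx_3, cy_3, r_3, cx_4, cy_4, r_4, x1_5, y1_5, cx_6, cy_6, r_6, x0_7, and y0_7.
cx_1 = 260, cy_1 = 96, r_1 = 44, cx_2 = 244, cy_2 = 196, r_2 = 60, cx_3 = 232, cy_3 = 364, r_3 = 56, cx_4 = 224, cy_4 = 64, r_4 = 20, x1_5 = 168, y1_5 = 292, cx_6 = 124, cy_6 = 140, r_6 = 64, x0_7 = 228, y0_7 = 312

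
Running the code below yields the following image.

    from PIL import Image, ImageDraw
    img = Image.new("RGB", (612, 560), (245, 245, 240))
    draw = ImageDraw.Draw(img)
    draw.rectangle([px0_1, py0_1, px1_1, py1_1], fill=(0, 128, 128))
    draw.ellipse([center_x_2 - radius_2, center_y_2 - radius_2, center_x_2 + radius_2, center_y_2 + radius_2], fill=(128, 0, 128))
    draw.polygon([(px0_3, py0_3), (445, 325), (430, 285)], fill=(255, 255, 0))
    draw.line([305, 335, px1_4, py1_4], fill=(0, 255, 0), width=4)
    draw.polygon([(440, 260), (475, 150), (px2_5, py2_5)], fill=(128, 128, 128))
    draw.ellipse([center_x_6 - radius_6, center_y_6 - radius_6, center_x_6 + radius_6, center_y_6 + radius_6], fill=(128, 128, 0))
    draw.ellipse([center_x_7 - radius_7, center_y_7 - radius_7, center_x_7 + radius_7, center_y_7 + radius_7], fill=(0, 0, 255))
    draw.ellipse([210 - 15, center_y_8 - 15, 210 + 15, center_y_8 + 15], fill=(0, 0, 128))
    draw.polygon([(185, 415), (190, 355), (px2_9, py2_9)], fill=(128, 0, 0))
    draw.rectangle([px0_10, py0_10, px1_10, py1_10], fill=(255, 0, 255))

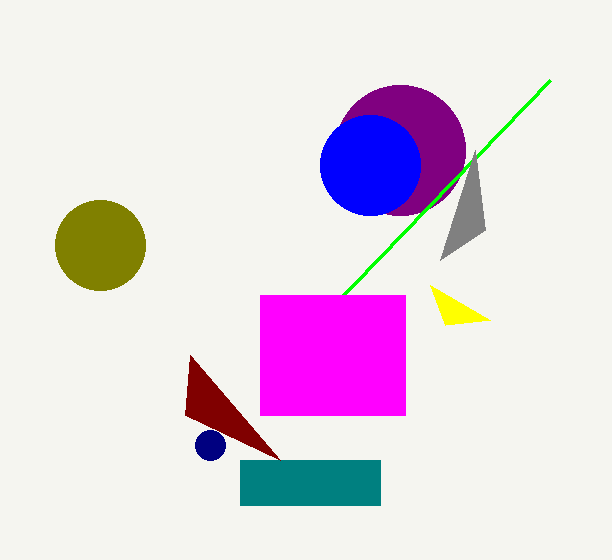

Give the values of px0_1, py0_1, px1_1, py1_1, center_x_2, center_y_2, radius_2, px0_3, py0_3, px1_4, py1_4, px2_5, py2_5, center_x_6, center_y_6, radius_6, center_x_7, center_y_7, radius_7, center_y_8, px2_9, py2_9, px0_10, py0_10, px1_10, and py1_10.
px0_1 = 240; py0_1 = 460; px1_1 = 380; py1_1 = 505; center_x_2 = 400; center_y_2 = 150; radius_2 = 65; px0_3 = 490; py0_3 = 320; px1_4 = 550; py1_4 = 80; px2_5 = 485; py2_5 = 230; center_x_6 = 100; center_y_6 = 245; radius_6 = 45; center_x_7 = 370; center_y_7 = 165; radius_7 = 50; center_y_8 = 445; px2_9 = 280; py2_9 = 460; px0_10 = 260; py0_10 = 295; px1_10 = 405; py1_10 = 415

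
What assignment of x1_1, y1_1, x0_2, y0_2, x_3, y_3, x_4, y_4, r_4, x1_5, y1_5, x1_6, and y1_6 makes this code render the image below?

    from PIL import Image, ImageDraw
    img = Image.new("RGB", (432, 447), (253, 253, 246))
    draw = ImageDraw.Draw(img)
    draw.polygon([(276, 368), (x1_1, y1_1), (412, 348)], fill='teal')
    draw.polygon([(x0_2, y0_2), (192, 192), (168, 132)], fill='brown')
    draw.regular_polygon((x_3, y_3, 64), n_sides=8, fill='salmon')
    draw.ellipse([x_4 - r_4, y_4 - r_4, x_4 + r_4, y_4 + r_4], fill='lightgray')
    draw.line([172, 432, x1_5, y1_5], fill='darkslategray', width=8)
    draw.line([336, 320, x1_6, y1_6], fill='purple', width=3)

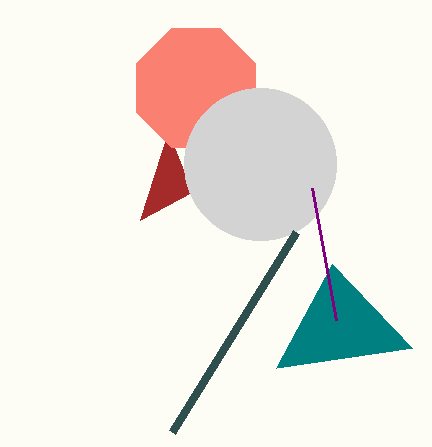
x1_1 = 332
y1_1 = 264
x0_2 = 140
y0_2 = 220
x_3 = 196
y_3 = 88
x_4 = 260
y_4 = 164
r_4 = 76
x1_5 = 296
y1_5 = 232
x1_6 = 312
y1_6 = 188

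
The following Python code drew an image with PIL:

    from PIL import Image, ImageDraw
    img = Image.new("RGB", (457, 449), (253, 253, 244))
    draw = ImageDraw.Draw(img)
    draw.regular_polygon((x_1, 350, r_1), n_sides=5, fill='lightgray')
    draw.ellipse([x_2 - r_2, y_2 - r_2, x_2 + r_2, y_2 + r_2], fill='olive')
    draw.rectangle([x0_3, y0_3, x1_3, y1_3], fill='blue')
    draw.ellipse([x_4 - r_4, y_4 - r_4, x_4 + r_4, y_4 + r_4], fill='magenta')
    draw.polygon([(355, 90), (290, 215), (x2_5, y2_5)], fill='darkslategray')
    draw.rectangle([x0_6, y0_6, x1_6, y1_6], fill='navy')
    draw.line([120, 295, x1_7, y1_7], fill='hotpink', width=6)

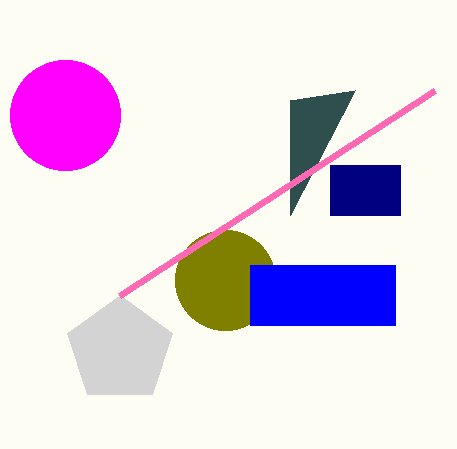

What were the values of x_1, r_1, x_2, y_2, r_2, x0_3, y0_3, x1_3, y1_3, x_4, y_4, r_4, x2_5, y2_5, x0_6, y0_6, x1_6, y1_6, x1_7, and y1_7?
x_1 = 120, r_1 = 55, x_2 = 225, y_2 = 280, r_2 = 50, x0_3 = 250, y0_3 = 265, x1_3 = 395, y1_3 = 325, x_4 = 65, y_4 = 115, r_4 = 55, x2_5 = 290, y2_5 = 100, x0_6 = 330, y0_6 = 165, x1_6 = 400, y1_6 = 215, x1_7 = 435, y1_7 = 90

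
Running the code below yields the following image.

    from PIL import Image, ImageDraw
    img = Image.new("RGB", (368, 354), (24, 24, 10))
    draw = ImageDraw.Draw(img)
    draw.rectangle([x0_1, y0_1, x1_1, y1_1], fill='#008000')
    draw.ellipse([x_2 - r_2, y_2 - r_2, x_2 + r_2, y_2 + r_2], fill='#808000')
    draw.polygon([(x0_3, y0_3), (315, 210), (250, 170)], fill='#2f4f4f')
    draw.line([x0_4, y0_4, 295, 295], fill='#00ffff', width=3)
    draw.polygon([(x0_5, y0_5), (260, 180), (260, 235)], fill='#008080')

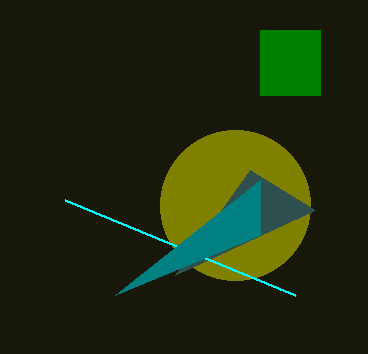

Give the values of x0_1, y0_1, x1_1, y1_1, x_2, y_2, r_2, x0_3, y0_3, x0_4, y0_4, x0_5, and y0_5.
x0_1 = 260, y0_1 = 30, x1_1 = 320, y1_1 = 95, x_2 = 235, y_2 = 205, r_2 = 75, x0_3 = 175, y0_3 = 275, x0_4 = 65, y0_4 = 200, x0_5 = 115, y0_5 = 295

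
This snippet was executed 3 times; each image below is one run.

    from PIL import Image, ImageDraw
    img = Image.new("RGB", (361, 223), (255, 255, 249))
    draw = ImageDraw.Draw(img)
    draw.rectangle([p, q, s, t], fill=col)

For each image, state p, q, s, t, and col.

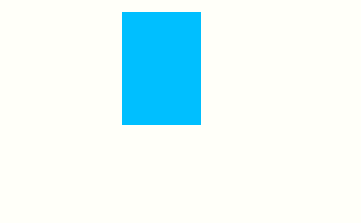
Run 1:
p = 122
q = 12
s = 200
t = 124
col = 'deepskyblue'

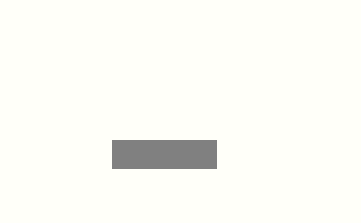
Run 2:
p = 112, q = 140, s = 216, t = 168, col = 'gray'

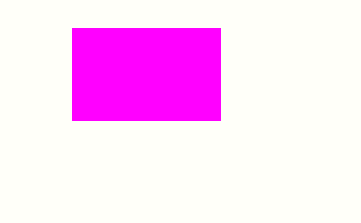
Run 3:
p = 72
q = 28
s = 220
t = 120
col = 'magenta'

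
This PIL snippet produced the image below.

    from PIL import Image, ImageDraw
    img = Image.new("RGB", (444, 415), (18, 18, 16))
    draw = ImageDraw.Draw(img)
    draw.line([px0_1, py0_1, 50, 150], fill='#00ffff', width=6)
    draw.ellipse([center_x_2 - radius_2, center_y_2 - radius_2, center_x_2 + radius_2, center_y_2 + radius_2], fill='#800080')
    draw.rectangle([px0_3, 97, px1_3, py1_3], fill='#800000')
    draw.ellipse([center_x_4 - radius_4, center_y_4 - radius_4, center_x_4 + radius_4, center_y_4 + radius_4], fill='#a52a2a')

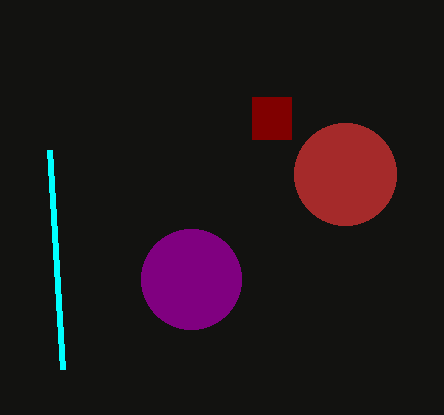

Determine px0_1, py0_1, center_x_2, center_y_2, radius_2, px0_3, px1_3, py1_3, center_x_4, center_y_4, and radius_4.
px0_1 = 63
py0_1 = 369
center_x_2 = 191
center_y_2 = 279
radius_2 = 50
px0_3 = 252
px1_3 = 291
py1_3 = 139
center_x_4 = 345
center_y_4 = 174
radius_4 = 51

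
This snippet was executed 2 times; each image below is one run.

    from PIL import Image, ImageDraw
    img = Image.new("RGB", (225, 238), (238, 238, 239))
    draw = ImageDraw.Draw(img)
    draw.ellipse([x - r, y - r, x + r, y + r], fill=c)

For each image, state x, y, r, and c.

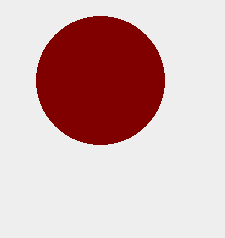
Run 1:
x = 100; y = 80; r = 64; c = 'maroon'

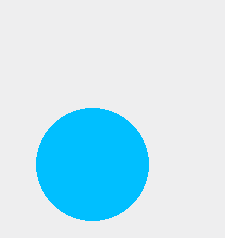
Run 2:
x = 92; y = 164; r = 56; c = 'deepskyblue'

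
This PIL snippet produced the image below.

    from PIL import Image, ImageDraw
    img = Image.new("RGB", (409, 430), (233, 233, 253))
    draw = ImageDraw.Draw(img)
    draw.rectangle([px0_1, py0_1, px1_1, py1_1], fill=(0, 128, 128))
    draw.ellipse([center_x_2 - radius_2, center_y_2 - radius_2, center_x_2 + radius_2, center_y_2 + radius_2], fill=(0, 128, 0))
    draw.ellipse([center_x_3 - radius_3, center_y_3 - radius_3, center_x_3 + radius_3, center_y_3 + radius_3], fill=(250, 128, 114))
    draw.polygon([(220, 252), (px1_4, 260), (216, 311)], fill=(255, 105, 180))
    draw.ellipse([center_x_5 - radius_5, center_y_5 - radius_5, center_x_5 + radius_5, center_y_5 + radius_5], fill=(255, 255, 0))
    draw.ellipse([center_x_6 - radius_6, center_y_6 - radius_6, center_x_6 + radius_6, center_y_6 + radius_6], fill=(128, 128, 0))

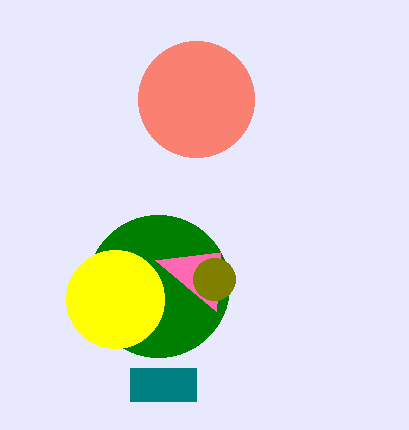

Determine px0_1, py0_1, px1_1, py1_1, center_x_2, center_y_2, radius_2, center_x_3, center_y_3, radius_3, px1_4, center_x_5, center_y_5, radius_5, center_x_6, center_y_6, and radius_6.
px0_1 = 130
py0_1 = 368
px1_1 = 196
py1_1 = 401
center_x_2 = 158
center_y_2 = 286
radius_2 = 71
center_x_3 = 196
center_y_3 = 99
radius_3 = 58
px1_4 = 155
center_x_5 = 115
center_y_5 = 299
radius_5 = 49
center_x_6 = 214
center_y_6 = 279
radius_6 = 21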